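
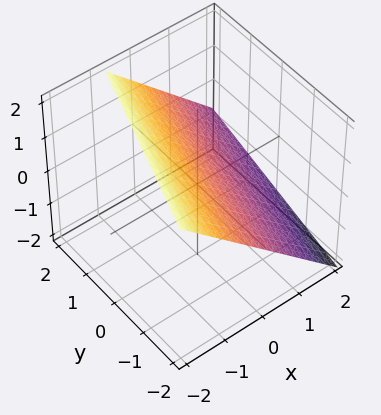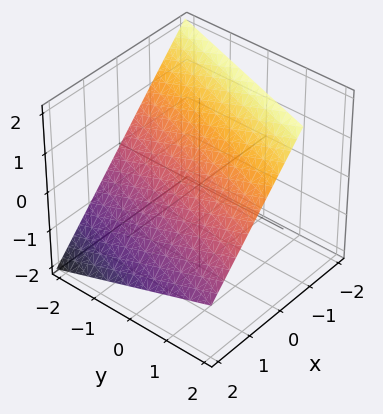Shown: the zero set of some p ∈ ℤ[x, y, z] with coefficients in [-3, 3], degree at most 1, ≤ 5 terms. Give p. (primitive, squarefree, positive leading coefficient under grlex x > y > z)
First, deg p = 1. The surface is flat (a plane).
Then, from the axis intercepts and sections: it crosses the y-axis at the gridline y = -2.
Finally, assembling these constraints gives the stated polynomial.

3*x - y + 3*z - 2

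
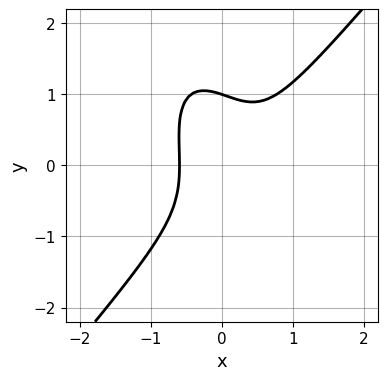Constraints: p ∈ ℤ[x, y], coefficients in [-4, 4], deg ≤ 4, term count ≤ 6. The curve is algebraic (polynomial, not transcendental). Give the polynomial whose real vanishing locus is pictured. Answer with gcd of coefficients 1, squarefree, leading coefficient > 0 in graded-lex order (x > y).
Degree: a generic line meets the curve in up to 3 points, so deg p = 3.
Reading off the gridlines: it crosses the y-axis at the gridline y = 1.
Assembling these constraints gives the stated polynomial.

3*x^3 - x*y^2 - y^3 - x^2 + 1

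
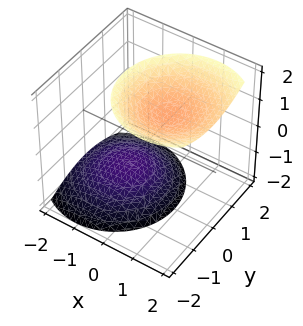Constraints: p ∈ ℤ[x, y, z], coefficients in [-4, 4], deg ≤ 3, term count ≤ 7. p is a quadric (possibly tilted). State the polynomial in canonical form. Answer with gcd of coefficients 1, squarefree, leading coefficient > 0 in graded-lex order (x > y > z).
x^2 - x*z + y^2 - z^2 + 2

1. I count 2 distinct pieces. Treating them together as one polynomial.
2. The degree is 2 — the shape is more complex than any degree-1 surface.
3. Checking where it meets the axes: no y-intercept at any integer in the box; no x-intercept at any integer in the box.
4. These observations pin down the coefficients.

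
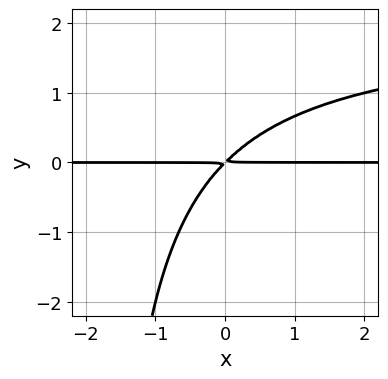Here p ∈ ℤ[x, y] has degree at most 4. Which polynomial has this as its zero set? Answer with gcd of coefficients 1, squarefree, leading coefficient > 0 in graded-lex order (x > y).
x*y^2 - 2*x*y + 2*y^2

First, the degree is 3 — no degree-2 curve has this shape.
Next, reading off the gridlines: every point of the x-axis in the box is on the curve.
Finally, assembling these constraints gives the stated polynomial.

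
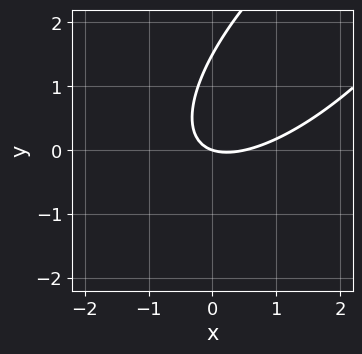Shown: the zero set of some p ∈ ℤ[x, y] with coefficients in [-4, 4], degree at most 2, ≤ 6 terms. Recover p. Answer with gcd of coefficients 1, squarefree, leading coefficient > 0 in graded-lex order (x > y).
deg p = 2.
From the visible intercepts: it crosses the y-axis at the gridline y = 0; one x-axis crossing is at x = 0.
Matching integer coefficients to the picture gives p.

2*x^2 - 3*x*y + 2*y^2 - x - 3*y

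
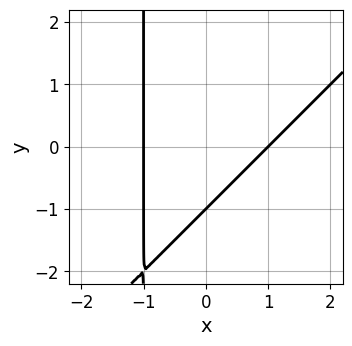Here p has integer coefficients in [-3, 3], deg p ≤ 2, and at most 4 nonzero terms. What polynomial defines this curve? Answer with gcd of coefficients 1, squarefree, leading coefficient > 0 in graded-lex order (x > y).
(a) Degree: no degree-1 curve has this shape, so deg p = 2.
(b) Checking where it meets the axes: it crosses the y-axis at the gridline y = -1; the x-axis gridline crossings are at x ∈ {-1, 1}.
(c) Putting this together gives p.

x^2 - x*y - y - 1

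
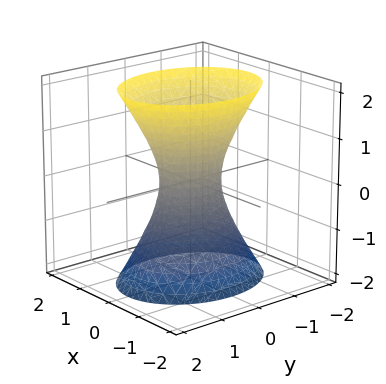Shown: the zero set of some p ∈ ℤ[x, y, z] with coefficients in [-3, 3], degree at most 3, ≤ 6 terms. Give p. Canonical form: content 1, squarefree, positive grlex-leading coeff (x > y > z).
(a) The degree is 2 — an hourglass — one-sheet hyperboloid; a quadric.
(b) Symmetries: it's symmetric under y → −y, forcing even powers of y; the x ↦ −x reflection is a symmetry, so x appears only in even powers; it's symmetric under z → −z, forcing even powers of z.
(c) Against the integer gridlines: the surface avoids every integer z-axis point in the box.
(d) Matching integer coefficients to the picture gives p.

3*x^2 + 2*y^2 - z^2 - 1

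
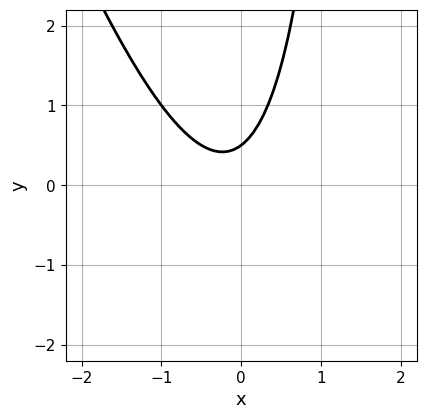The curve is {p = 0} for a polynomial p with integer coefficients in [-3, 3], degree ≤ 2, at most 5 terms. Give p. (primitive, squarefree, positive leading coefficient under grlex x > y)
First, the degree is 2 — a generic line meets the curve in up to 2 points.
Then, from the visible intercepts: the curve avoids every integer x-axis point in the box.
Finally, solving for integer coefficients yields p as stated.

3*x^2 + x*y + x - 2*y + 1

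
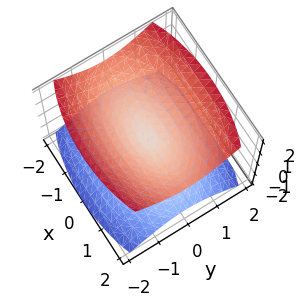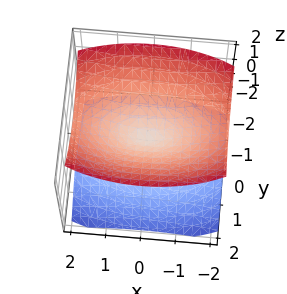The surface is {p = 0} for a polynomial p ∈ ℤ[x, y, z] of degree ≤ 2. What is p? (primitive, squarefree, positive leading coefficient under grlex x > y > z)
I count 2 distinct pieces. They look like related sheets of one shape, so recover p as a whole.
The degree is 2 — two nappes meeting at a single point; a quadric.
Symmetries: it's symmetric under y → −y, forcing even powers of y; mirror symmetry z ↦ −z ⇒ only even powers of z; mirror symmetry x ↦ −x ⇒ only even powers of x.
Observable constraints: it meets the x-axis at x = 0 (among the integer gridlines); one z-axis crossing is at z = 0; it meets the y-axis at y = 0 (among the integer gridlines).
Matching integer coefficients to the picture gives p.

x^2 + 3*y^2 - 3*z^2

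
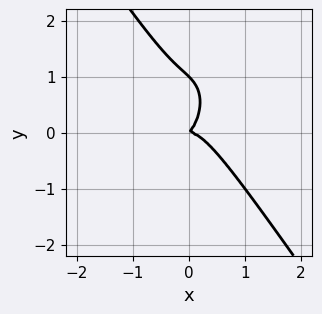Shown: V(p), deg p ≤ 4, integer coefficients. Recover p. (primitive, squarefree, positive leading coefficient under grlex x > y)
1. deg p = 3.
2. Reading off the gridlines: it meets the x-axis at x = 0 (among the integer gridlines); the y-axis gridline crossings are at y ∈ {0, 1}.
3. Matching integer coefficients to the picture gives p.

3*x^3 + y^3 + x*y - y^2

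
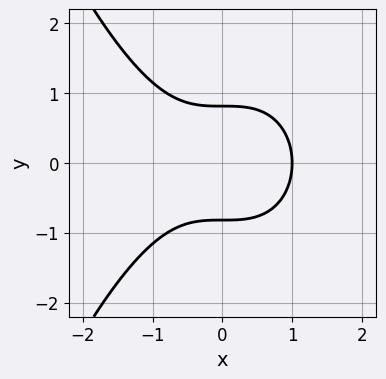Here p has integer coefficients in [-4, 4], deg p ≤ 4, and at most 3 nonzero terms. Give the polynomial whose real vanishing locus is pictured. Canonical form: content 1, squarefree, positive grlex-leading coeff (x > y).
2*x^3 + 3*y^2 - 2

deg p = 3. A generic line meets the curve in up to 3 points.
Symmetries: mirror symmetry y ↦ −y ⇒ only even powers of y.
From the visible intercepts: it crosses the x-axis at the gridline x = 1.
Together with the visible shape, these determine p as stated.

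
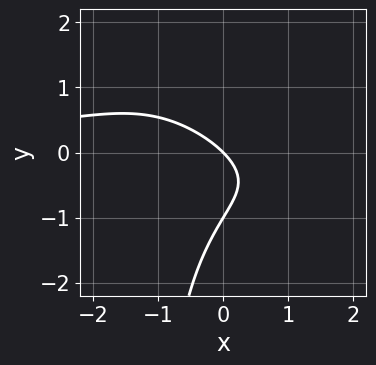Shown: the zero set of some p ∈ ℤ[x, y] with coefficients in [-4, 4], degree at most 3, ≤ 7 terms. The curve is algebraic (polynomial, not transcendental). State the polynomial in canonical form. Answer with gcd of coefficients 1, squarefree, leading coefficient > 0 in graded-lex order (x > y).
2*x^2*y + 2*x*y^2 + 3*y^2 + 3*x + 3*y

The degree is 3 — the shape is more complex than any degree-2 curve.
From the visible intercepts: the y-axis gridline crossings are at y ∈ {-1, 0}; one x-axis crossing is at x = 0.
Fitting integer coefficients to these (and the overall shape) gives p.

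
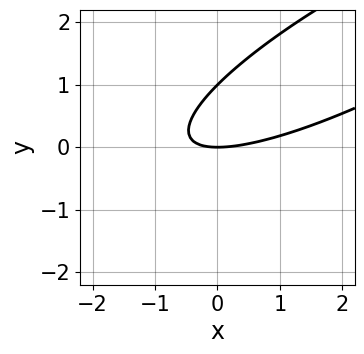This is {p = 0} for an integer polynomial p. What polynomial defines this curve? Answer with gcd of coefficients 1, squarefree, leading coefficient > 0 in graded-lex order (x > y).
x^2 - 3*x*y + 3*y^2 - 3*y

The degree is 2 — the shape is more complex than any degree-1 curve.
From the axis intercepts and sections: it meets the x-axis at x = 0 (among the integer gridlines); among the integer gridlines, it crosses the y-axis at y ∈ {0, 1}.
Assembling these constraints gives the stated polynomial.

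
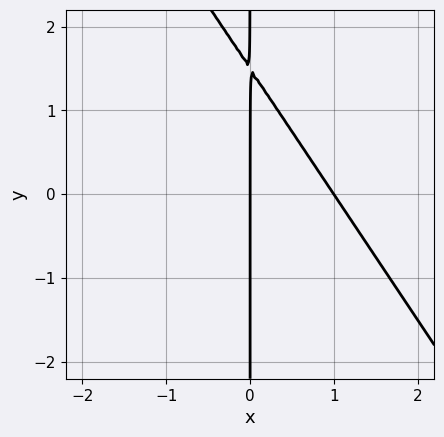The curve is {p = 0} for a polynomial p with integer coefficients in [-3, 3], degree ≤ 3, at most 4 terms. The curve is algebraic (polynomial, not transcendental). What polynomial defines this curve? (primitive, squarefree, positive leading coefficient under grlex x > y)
(a) deg p = 2. The shape is more complex than any degree-1 curve.
(b) Observable constraints: the x-axis gridline crossings are at x ∈ {0, 1}; every point of the y-axis in the box is on the curve.
(c) Putting this together gives p.

3*x^2 + 2*x*y - 3*x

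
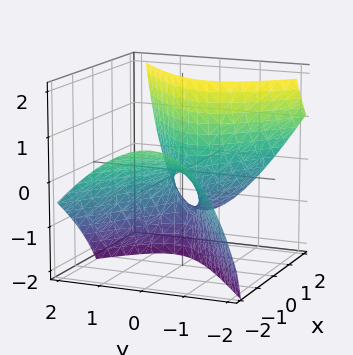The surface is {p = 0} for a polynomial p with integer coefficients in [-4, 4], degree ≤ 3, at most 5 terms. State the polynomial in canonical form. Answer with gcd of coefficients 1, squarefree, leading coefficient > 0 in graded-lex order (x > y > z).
1. Degree: a generic line meets the surface in up to 2 points, so deg p = 2.
2. Observable constraints: one y-axis crossing is at y = 0; it meets the x-axis at x = 0 (among the integer gridlines); it meets the z-axis at z = 0 (among the integer gridlines).
3. Together with the visible shape, these determine p as stated.

x^2 + 2*x*z - 2*y^2 - y*z - z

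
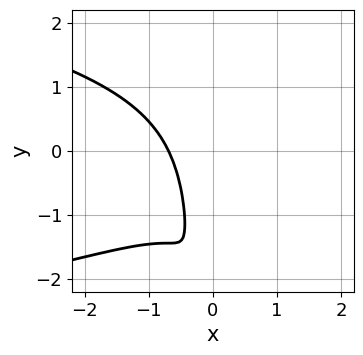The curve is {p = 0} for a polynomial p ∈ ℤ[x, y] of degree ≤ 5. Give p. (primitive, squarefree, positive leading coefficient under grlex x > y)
3*x^2*y^2 + 3*x^3 - 3*x*y + 1

First, deg p = 4.
Next, against the integer gridlines: it misses every integer gridline on the y-axis.
Finally, fitting integer coefficients to these (and the overall shape) gives p.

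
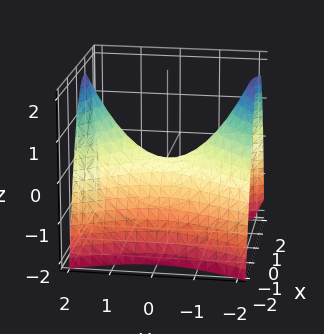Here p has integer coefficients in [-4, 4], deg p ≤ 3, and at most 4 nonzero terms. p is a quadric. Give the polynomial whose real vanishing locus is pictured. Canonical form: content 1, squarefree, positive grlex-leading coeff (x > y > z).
2*x^2 - y^2 + 2*z

(a) deg p = 2. A hyperbolic paraboloid; a quadric.
(b) Symmetries: the y ↦ −y reflection is a symmetry, so y appears only in even powers; it's symmetric under x → −x, forcing even powers of x.
(c) Checking where it meets the axes: it meets the z-axis at z = 0 (among the integer gridlines); it meets the x-axis at x = 0 (among the integer gridlines); it meets the y-axis at y = 0 (among the integer gridlines).
(d) Matching integer coefficients to the picture gives p.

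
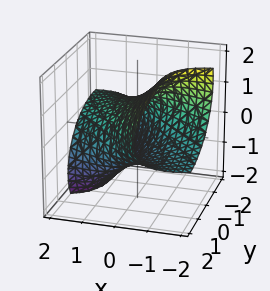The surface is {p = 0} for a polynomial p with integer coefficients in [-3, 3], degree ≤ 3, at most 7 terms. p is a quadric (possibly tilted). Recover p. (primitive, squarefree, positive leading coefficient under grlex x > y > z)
x^2 + 2*x*y + 3*x*z + y^2 + 2*z^2 - 2

The degree is 2 — no degree-1 surface has this shape.
From the axis intercepts and sections: among the integer gridlines, it crosses the z-axis at z ∈ {-1, 1}.
Solving for integer coefficients yields p as stated.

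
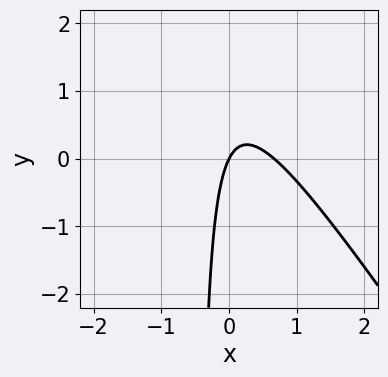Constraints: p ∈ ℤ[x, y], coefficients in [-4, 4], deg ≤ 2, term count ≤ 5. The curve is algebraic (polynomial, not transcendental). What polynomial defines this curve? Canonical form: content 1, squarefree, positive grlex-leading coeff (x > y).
3*x^2 + 2*x*y - 2*x + y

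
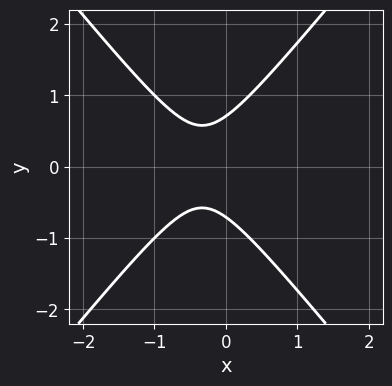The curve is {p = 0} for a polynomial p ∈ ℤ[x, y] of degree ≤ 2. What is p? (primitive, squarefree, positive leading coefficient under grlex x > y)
3*x^2 - 2*y^2 + 2*x + 1

The degree is 2 — no degree-1 curve has this shape.
Symmetries: it's symmetric under y → −y, forcing even powers of y.
From the axis intercepts and sections: no x-intercept at any integer in the box.
Matching integer coefficients to the picture gives p.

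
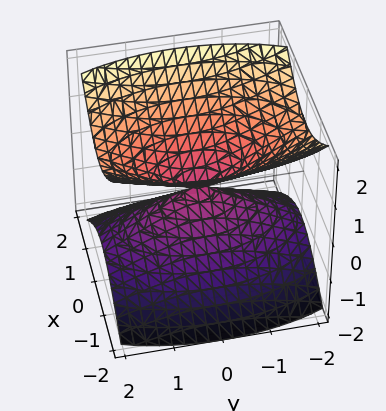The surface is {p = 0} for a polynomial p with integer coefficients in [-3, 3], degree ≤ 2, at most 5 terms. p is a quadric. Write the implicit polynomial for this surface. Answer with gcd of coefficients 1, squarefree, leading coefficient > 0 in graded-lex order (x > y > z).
First, there are 2 components. They look like related sheets of one shape, so recover p as a whole.
Next, the degree is 2 — a double cone through the origin; a quadric.
Next, symmetries: mirror symmetry z ↦ −z ⇒ only even powers of z; mirror symmetry y ↦ −y ⇒ only even powers of y; it's symmetric under x → −x, forcing even powers of x.
Next, checking where it meets the axes: one z-axis crossing is at z = 0; one x-axis crossing is at x = 0; it crosses the y-axis at the gridline y = 0.
Finally, together with the visible shape, these determine p as stated.

3*x^2 + y^2 - 3*z^2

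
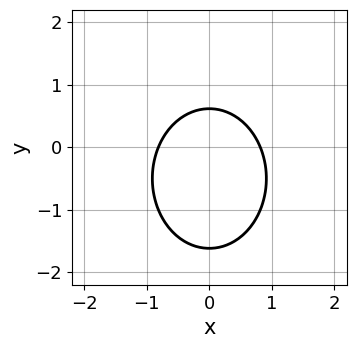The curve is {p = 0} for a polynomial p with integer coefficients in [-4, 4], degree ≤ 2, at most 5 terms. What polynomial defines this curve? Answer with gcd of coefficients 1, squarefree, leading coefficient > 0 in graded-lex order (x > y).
Degree: the shape is more complex than any degree-1 curve, so deg p = 2.
Symmetries: mirror symmetry x ↦ −x ⇒ only even powers of x.
Together with the visible shape, these determine p as stated.

3*x^2 + 2*y^2 + 2*y - 2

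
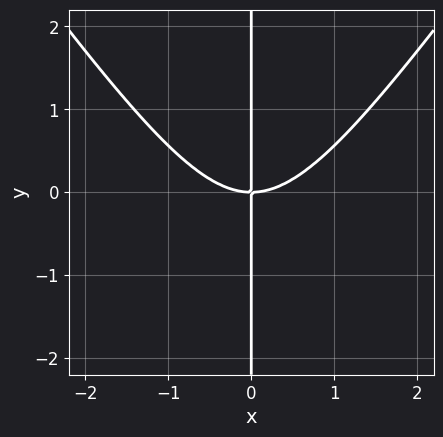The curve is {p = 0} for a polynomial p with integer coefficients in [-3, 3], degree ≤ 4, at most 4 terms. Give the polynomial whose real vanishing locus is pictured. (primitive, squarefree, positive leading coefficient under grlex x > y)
2*x^3 - x*y^2 - 3*x*y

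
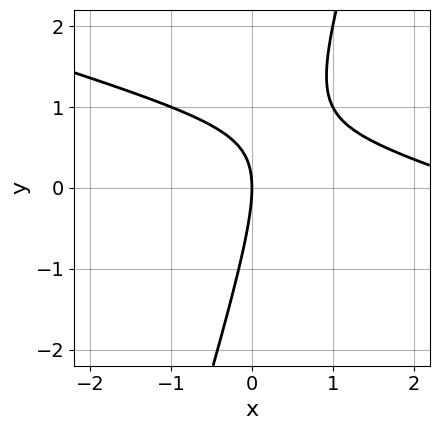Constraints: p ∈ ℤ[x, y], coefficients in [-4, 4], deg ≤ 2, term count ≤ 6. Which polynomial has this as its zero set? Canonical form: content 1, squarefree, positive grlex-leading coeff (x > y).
x^2 + 3*x*y - y^2 - 3*x

(a) The degree is 2 — no degree-1 curve has this shape.
(b) Checking where it meets the axes: it crosses the x-axis at the gridline x = 0; it meets the y-axis at y = 0 (among the integer gridlines).
(c) Solving for integer coefficients yields p as stated.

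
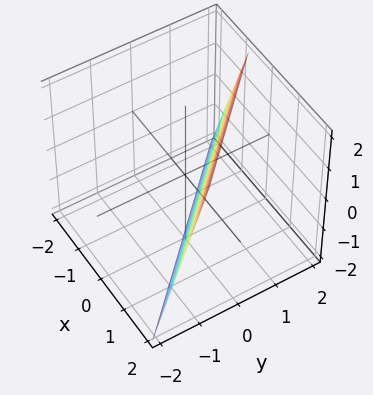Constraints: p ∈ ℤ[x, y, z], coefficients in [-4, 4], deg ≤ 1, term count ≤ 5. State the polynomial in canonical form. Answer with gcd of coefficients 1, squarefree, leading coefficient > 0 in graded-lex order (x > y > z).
3*x + 3*y - z - 2

(a) Degree: every cross-section is a straight line — this is a plane, so deg p = 1.
(b) Checking where it meets the axes: it crosses the z-axis at the gridline z = -2.
(c) Fitting integer coefficients to these (and the overall shape) gives p.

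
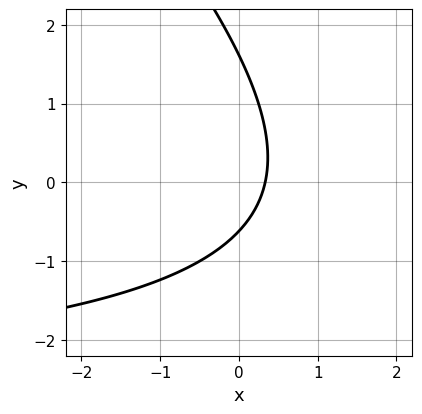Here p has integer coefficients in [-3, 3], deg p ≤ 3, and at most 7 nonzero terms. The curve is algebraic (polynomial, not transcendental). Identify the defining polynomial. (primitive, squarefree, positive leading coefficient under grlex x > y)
x*y + y^2 + 3*x - y - 1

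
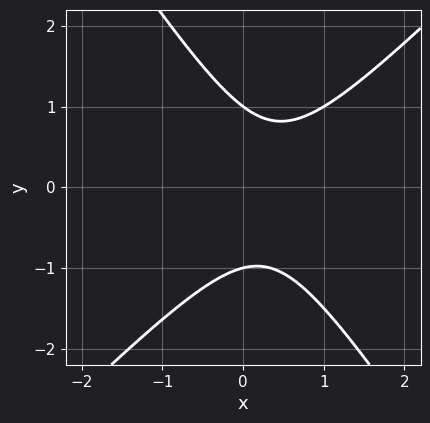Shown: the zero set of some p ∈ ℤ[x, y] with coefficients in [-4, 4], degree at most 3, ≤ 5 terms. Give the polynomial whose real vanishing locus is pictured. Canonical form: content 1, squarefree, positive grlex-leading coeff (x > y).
3*x^2 - x*y - 2*y^2 - 2*x + 2

First, the degree is 2 — no degree-1 curve has this shape.
Next, observable constraints: it misses every integer gridline on the x-axis; among the integer gridlines, it crosses the y-axis at y ∈ {-1, 1}.
Finally, these observations pin down the coefficients.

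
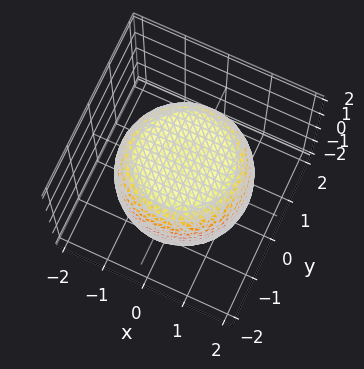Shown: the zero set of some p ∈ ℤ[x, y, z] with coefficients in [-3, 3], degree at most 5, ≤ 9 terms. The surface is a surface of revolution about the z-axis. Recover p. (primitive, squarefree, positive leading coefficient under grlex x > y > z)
x^4 + 2*x^2*y^2 + y^4 - x^2 - y^2 + 2*z^2 - 3

1. Degree: no degree-3 surface has this shape, so deg p = 4.
2. By symmetry, the z-axis is an axis of rotation, so x and y enter only as x² + y².
3. From the axis intercepts and sections: a circular section at z = 0 has radius between 1 and 2.
4. The integer polynomial consistent with all of this is the stated p.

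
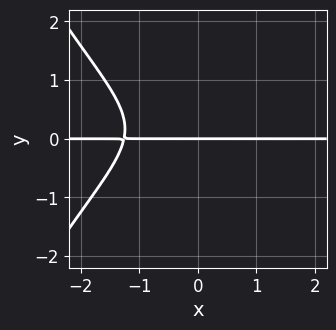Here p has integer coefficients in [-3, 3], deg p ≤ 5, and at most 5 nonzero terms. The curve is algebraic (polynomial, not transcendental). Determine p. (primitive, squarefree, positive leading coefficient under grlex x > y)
x^3*y + 3*y^3 - y^2 + 2*y

First, degree: the shape is more complex than any degree-3 curve, so deg p = 4.
Then, against the integer gridlines: it meets the y-axis at y = 0 (among the integer gridlines); every point of the x-axis in the box is on the curve.
Finally, assembling these constraints gives the stated polynomial.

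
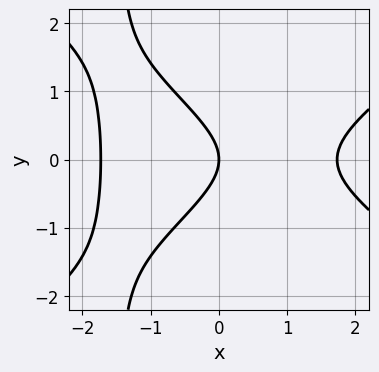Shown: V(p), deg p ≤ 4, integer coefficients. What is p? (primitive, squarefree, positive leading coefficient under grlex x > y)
x^3 - 2*x*y^2 - 3*y^2 - 3*x

(a) The degree is 3 — a generic line meets the curve in up to 3 points.
(b) Symmetries: it's symmetric under y → −y, forcing even powers of y.
(c) Against the integer gridlines: it crosses the y-axis at the gridline y = 0; it meets the x-axis at x = 0 (among the integer gridlines).
(d) Solving for integer coefficients yields p as stated.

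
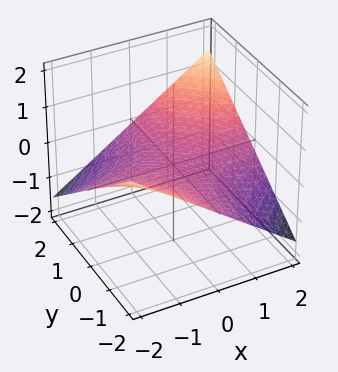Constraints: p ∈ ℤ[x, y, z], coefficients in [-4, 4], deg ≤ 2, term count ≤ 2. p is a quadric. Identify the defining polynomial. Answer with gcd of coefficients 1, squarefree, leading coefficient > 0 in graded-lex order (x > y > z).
x*y - 3*z

1. The degree is 2 — a saddle surface; a quadric.
2. Reading off the gridlines: the visible x-axis segment lies entirely on the surface; every point of the y-axis in the box is on the surface; it meets the z-axis at z = 0 (among the integer gridlines).
3. Putting this together gives p.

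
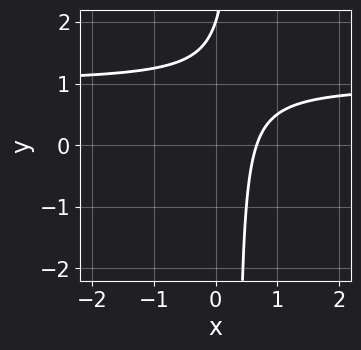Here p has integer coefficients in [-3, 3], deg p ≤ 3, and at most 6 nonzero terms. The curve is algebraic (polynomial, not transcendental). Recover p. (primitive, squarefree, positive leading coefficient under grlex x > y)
3*x*y - 3*x - y + 2

(a) The degree is 2 — no degree-1 curve has this shape.
(b) Checking where it meets the axes: one y-axis crossing is at y = 2.
(c) Together with the visible shape, these determine p as stated.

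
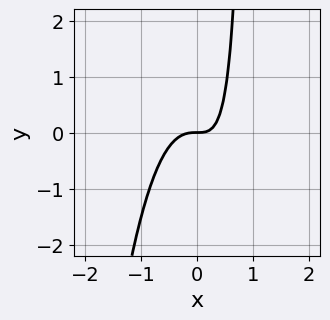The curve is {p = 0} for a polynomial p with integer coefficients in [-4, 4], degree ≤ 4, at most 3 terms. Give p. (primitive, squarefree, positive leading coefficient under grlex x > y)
The degree is 3 — the shape is more complex than any degree-2 curve.
From the visible intercepts: one x-axis crossing is at x = 0; it meets the y-axis at y = 0 (among the integer gridlines).
Fitting integer coefficients to these (and the overall shape) gives p.

3*x^3 + x*y - y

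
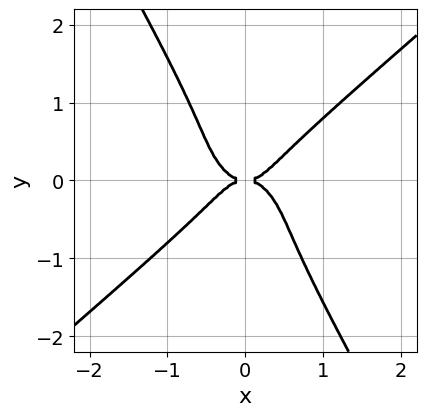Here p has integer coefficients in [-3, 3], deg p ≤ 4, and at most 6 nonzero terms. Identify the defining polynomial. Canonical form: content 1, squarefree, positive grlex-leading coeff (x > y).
(a) deg p = 4. No degree-3 curve has this shape.
(b) Observable constraints: it meets the x-axis at x = 0 (among the integer gridlines); it meets the y-axis at y = 0 (among the integer gridlines).
(c) Matching integer coefficients to the picture gives p.

3*x^4 - 3*x*y^3 - 2*y^4 - y^2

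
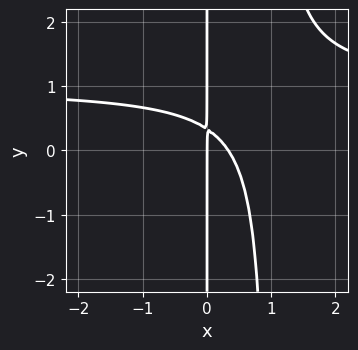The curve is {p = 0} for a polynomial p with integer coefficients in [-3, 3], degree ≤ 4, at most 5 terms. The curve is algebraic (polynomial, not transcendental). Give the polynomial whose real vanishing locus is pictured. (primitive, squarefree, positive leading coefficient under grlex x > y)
3*x^2*y - 3*x^2 - 3*x*y + x

First, deg p = 3.
Next, checking where it meets the axes: the visible y-axis segment lies entirely on the curve; it meets the x-axis at x = 0 (among the integer gridlines).
Finally, fitting integer coefficients to these (and the overall shape) gives p.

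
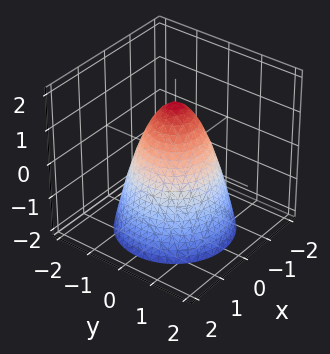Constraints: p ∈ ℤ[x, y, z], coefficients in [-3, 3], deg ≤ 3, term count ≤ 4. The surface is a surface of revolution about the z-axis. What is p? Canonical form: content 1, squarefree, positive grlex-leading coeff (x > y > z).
First, deg p = 2. A generic line meets the surface in up to 2 points.
Then, symmetries: rotational symmetry about the z-axis ⇒ p depends on x, y only through x² + y².
Next, from the axis intercepts and sections: the y-axis gridline crossings are at y ∈ {-1, 1}; among the integer gridlines, it crosses the x-axis at x ∈ {-1, 1}; a circular section at z = -1 has radius between 1 and 2.
Finally, assembling these constraints gives the stated polynomial.

3*x^2 + 3*y^2 + 2*z - 3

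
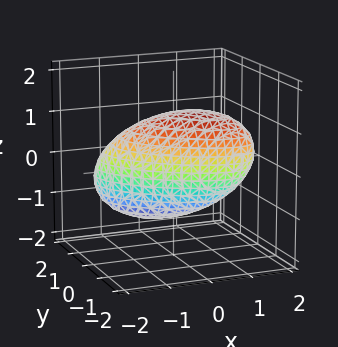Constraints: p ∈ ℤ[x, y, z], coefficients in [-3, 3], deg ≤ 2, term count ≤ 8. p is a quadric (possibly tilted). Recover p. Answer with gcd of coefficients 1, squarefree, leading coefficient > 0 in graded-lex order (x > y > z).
1. The degree is 2 — a generic line meets the surface in up to 2 points.
2. From the axis intercepts and sections: the y-axis gridline crossings are at y ∈ {-1, 1}.
3. Fitting integer coefficients to these (and the overall shape) gives p.

2*x^2 + 3*x*y - x*z + 3*y^2 + 2*z^2 - 3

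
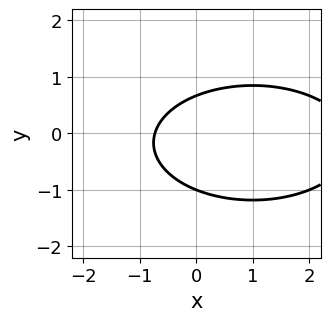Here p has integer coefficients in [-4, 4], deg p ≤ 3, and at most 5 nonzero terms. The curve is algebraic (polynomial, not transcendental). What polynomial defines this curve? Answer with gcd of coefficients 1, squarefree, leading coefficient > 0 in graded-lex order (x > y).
x^2 + 3*y^2 - 2*x + y - 2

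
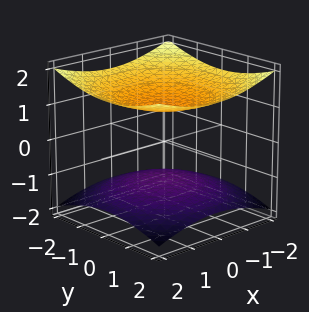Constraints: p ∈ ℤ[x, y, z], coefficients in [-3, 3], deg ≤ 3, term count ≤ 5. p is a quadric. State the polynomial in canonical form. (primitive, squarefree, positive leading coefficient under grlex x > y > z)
There are 2 components. They look like related sheets of one shape, so recover p as a whole.
The degree is 2 — two sheets facing apart; a quadric.
Symmetries: the z ↦ −z reflection is a symmetry, so z appears only in even powers; the z-axis is an axis of rotation, so x and y enter only as x² + y².
From the visible intercepts: among the integer gridlines, it crosses the z-axis at z ∈ {-1, 1}; no y-intercept at any integer in the box; no x-intercept at any integer in the box.
Together with the visible shape, these determine p as stated.

x^2 + y^2 - 3*z^2 + 3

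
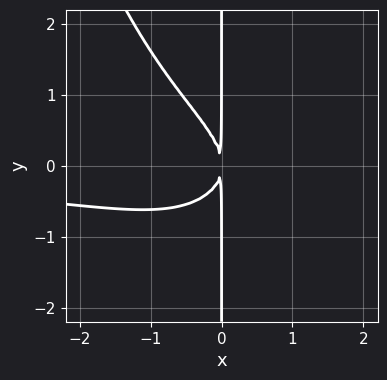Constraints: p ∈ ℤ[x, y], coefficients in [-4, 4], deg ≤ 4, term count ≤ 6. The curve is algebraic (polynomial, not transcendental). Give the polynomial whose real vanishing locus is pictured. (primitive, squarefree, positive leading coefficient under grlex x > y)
x^3*y - x^2*y - 2*x*y^2 - 2*x^2

(a) The degree is 4 — no degree-3 curve has this shape.
(b) Against the integer gridlines: the visible y-axis segment lies entirely on the curve.
(c) Solving for integer coefficients yields p as stated.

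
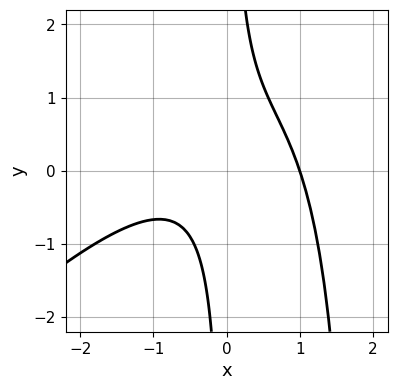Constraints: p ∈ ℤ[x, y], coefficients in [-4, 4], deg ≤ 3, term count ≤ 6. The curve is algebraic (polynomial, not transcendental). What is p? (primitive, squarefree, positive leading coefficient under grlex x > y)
x^3 - x^2*y + 2*x*y - 1

1. deg p = 3. A generic line meets the curve in up to 3 points.
2. Observable constraints: no y-intercept at any integer in the box; it meets the x-axis at x = 1 (among the integer gridlines).
3. Matching integer coefficients to the picture gives p.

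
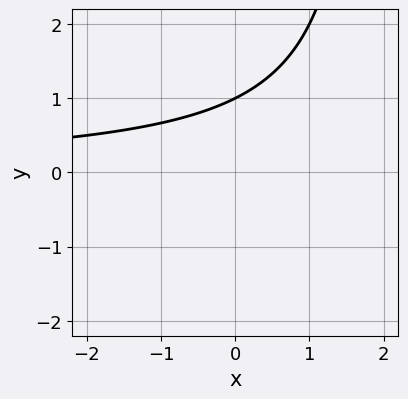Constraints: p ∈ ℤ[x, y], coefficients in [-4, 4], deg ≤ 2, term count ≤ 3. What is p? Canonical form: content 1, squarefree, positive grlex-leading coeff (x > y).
x*y - 2*y + 2

1. Degree: no degree-1 curve has this shape, so deg p = 2.
2. Reading off the gridlines: it meets the y-axis at y = 1 (among the integer gridlines); no x-intercept at any integer in the box.
3. Fitting integer coefficients to these (and the overall shape) gives p.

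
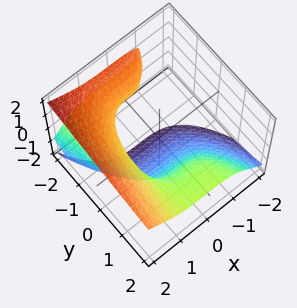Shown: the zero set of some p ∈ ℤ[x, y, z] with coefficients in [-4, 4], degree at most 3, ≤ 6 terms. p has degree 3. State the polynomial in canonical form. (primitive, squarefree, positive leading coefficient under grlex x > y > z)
1. The degree is 3 — the shape is more complex than any degree-2 surface.
2. Against the integer gridlines: it crosses the x-axis at the gridline x = 1; the surface avoids every integer y-axis point in the box.
3. Solving for integer coefficients yields p as stated.

x^3 - 2*z^3 - 3*y*z - 3*z^2 - 1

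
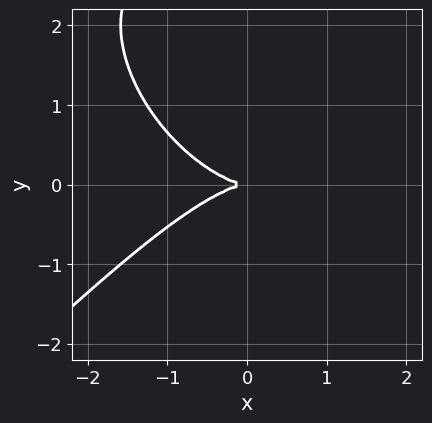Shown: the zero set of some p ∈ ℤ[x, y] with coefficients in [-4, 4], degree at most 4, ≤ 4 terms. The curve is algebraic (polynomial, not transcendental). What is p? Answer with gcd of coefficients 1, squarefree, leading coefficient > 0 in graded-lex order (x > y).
(a) deg p = 3. A generic line meets the curve in up to 3 points.
(b) Against the integer gridlines: it meets the x-axis at x = 0 (among the integer gridlines); one y-axis crossing is at y = 0.
(c) The integer polynomial consistent with all of this is the stated p.

x^3 - y^3 + 3*y^2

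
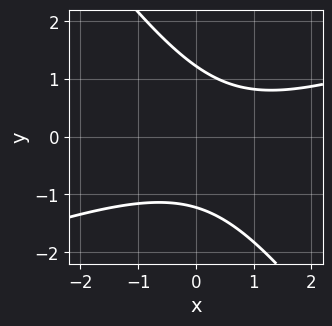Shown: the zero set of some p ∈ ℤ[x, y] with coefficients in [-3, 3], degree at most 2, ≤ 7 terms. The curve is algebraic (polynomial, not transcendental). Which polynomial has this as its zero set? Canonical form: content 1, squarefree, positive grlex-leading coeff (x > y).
x^2 - 2*x*y - 2*y^2 - x + 3

1. The degree is 2 — a generic line meets the curve in up to 2 points.
2. Checking where it meets the axes: the curve avoids every integer x-axis point in the box.
3. Assembling these constraints gives the stated polynomial.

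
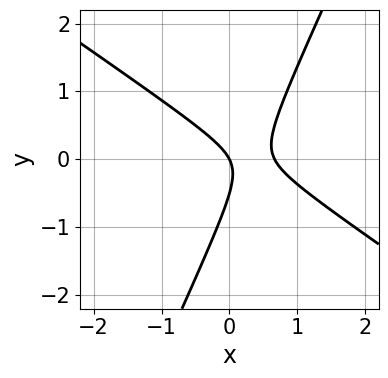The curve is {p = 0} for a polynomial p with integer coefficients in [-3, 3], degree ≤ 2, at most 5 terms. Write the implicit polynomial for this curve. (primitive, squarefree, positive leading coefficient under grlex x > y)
First, degree: the shape is more complex than any degree-1 curve, so deg p = 2.
Next, from the axis intercepts and sections: one y-axis crossing is at y = 0; it crosses the x-axis at the gridline x = 0.
Finally, assembling these constraints gives the stated polynomial.

3*x^2 + 3*x*y - 2*y^2 - 2*x - y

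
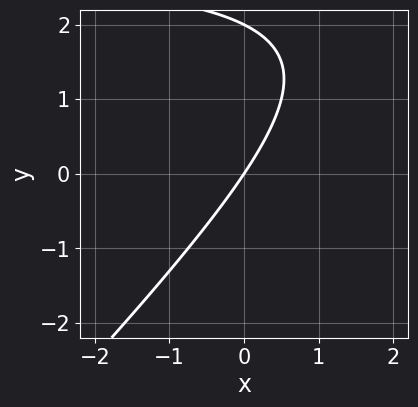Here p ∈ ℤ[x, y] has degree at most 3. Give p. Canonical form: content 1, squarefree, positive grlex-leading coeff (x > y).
x*y - y^2 - 3*x + 2*y

1. The degree is 2 — the shape is more complex than any degree-1 curve.
2. Reading off the gridlines: the y-axis gridline crossings are at y ∈ {0, 2}; it meets the x-axis at x = 0 (among the integer gridlines).
3. These observations pin down the coefficients.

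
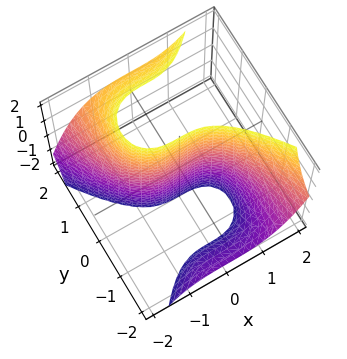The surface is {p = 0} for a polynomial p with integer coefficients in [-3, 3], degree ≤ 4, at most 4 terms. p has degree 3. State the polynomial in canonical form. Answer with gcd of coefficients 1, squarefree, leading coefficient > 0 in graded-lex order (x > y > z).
x^3 - y^2*z + 3*y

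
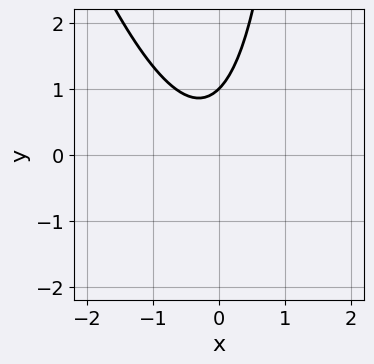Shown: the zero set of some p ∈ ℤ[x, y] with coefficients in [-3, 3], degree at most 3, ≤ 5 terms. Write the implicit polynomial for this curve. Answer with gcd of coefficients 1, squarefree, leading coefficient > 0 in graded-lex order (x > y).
3*x^2 + x*y + x - 2*y + 2

(a) The degree is 2 — the shape is more complex than any degree-1 curve.
(b) Checking where it meets the axes: one y-axis crossing is at y = 1; no x-intercept at any integer in the box.
(c) Together with the visible shape, these determine p as stated.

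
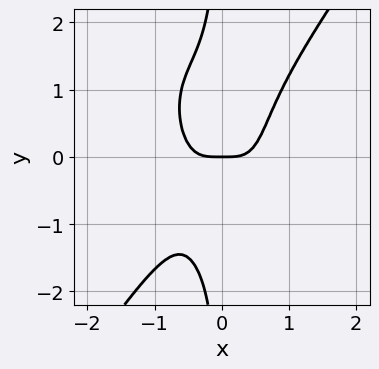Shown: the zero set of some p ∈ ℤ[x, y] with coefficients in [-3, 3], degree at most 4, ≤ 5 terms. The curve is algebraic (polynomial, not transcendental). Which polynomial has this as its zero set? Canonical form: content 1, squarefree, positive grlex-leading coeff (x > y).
The degree is 4 — no degree-3 curve has this shape.
Observable constraints: it meets the y-axis at y = 0 (among the integer gridlines); one x-axis crossing is at x = 0.
Matching integer coefficients to the picture gives p.

3*x^4 - x*y^3 - y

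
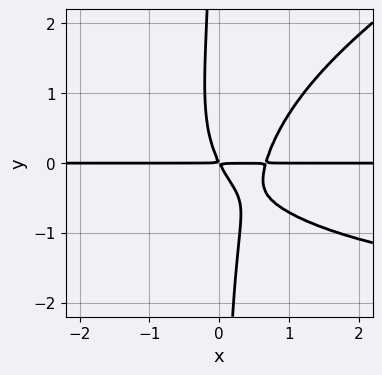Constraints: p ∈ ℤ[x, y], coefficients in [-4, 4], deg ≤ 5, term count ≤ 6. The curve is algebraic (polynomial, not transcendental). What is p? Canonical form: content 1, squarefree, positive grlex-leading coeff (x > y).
x^2*y^2 - 2*x*y^3 + 3*x^2*y - 2*x*y - y^2

1. deg p = 4. No degree-3 curve has this shape.
2. Reading off the gridlines: the visible x-axis segment lies entirely on the curve.
3. Fitting integer coefficients to these (and the overall shape) gives p.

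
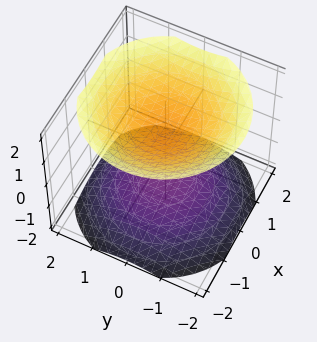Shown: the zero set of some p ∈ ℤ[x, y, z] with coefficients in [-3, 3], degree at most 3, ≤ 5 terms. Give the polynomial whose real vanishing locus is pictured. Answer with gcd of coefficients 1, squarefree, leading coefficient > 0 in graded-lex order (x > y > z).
(a) I count 2 distinct pieces.
(b) Degree: two sheets facing apart; a quadric, so deg p = 2.
(c) Symmetries: it's symmetric under z → −z, forcing even powers of z; the z-axis is an axis of rotation, so x and y enter only as x² + y².
(d) From the visible intercepts: no y-intercept at any integer in the box; the z-axis gridline crossings are at z ∈ {-1, 1}; it misses every integer gridline on the x-axis.
(e) Fitting integer coefficients to these (and the overall shape) gives p.

2*x^2 + 2*y^2 - 3*z^2 + 3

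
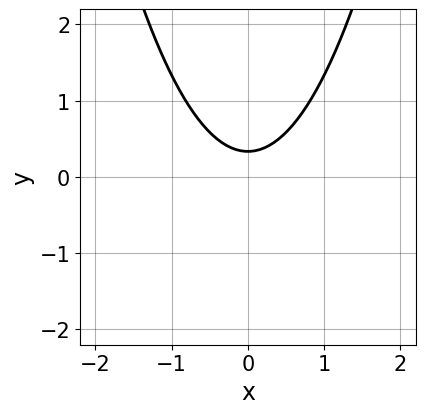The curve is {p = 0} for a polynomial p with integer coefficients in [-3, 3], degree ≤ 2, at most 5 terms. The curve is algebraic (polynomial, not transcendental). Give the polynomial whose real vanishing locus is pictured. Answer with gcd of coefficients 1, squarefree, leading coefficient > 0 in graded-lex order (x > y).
3*x^2 - 3*y + 1

(a) The degree is 2 — the shape is more complex than any degree-1 curve.
(b) Symmetries: it's symmetric under x → −x, forcing even powers of x.
(c) From the axis intercepts and sections: no x-intercept at any integer in the box.
(d) Matching integer coefficients to the picture gives p.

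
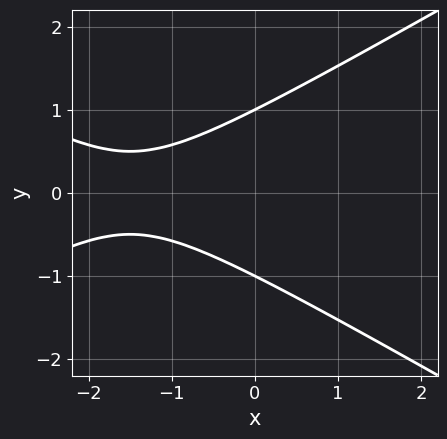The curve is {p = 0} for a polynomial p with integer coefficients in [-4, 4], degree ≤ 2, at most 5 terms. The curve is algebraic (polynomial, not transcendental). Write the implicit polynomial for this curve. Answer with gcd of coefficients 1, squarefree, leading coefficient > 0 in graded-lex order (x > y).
First, deg p = 2. The shape is more complex than any degree-1 curve.
Then, symmetries: mirror symmetry y ↦ −y ⇒ only even powers of y.
Next, observable constraints: no x-intercept at any integer in the box; the y-axis gridline crossings are at y ∈ {-1, 1}.
Finally, these observations pin down the coefficients.

x^2 - 3*y^2 + 3*x + 3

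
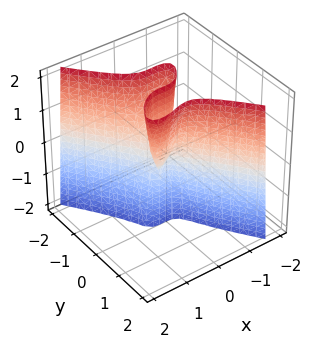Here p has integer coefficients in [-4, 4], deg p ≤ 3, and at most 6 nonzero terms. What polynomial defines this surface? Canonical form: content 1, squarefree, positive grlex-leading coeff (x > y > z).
3*x^3 - 3*x^2*y + 3*y^3 - x^2 - y*z

First, the degree is 3 — the shape is more complex than any degree-2 surface.
Then, from the visible intercepts: it crosses the x-axis at the gridline x = 0; every point of the z-axis in the box is on the surface; it meets the y-axis at y = 0 (among the integer gridlines).
Finally, solving for integer coefficients yields p as stated.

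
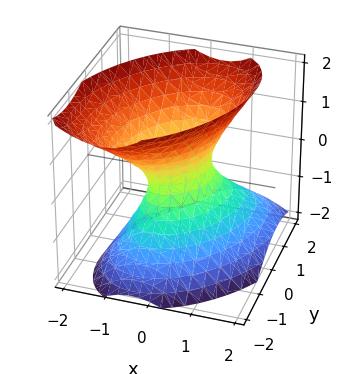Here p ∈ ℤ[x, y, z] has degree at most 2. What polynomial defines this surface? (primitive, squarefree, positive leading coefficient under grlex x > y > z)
3*x^2 - 2*x*y + x*z + 2*y^2 - 2*z^2 - 1

First, the degree is 2 — no degree-1 surface has this shape.
Next, from the visible intercepts: it misses every integer gridline on the z-axis.
Finally, assembling these constraints gives the stated polynomial.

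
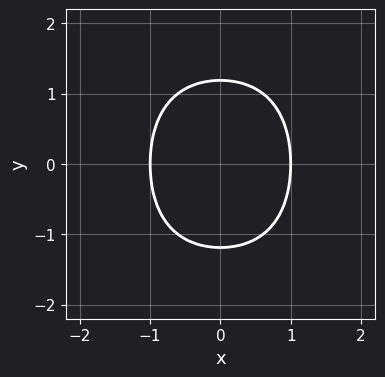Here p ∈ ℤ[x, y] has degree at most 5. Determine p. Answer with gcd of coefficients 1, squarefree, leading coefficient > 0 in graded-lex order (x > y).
First, the degree is 4 — the shape is more complex than any degree-3 curve.
Next, symmetries: mirror symmetry y ↦ −y ⇒ only even powers of y; mirror symmetry x ↦ −x ⇒ only even powers of x.
Then, from the visible intercepts: the x-axis gridline crossings are at x ∈ {-1, 1}.
Finally, assembling these constraints gives the stated polynomial.

2*x^4 + 2*x^2*y^2 + y^4 - 2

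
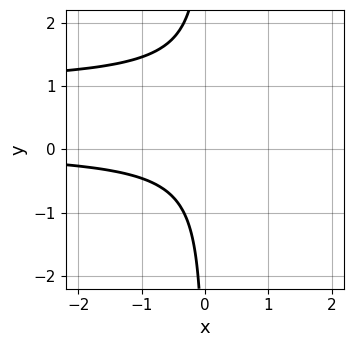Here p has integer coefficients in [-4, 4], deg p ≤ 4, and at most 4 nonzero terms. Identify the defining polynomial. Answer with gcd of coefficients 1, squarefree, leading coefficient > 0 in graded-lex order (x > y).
1. Degree: a generic line meets the curve in up to 3 points, so deg p = 3.
2. From the visible intercepts: it misses every integer gridline on the y-axis; no x-intercept at any integer in the box.
3. Solving for integer coefficients yields p as stated.

3*x*y^2 - 3*x*y + 2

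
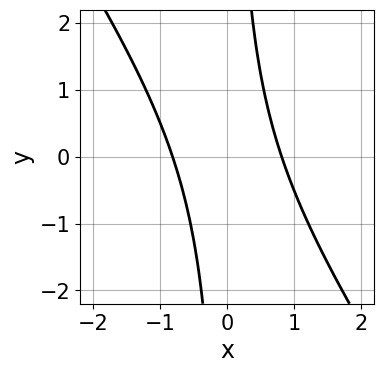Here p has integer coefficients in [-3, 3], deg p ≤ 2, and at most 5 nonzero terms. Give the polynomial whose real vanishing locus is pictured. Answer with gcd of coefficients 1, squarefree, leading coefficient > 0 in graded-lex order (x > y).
3*x^2 + 2*x*y - 2

First, deg p = 2. No degree-1 curve has this shape.
Next, against the integer gridlines: no y-intercept at any integer in the box.
Finally, fitting integer coefficients to these (and the overall shape) gives p.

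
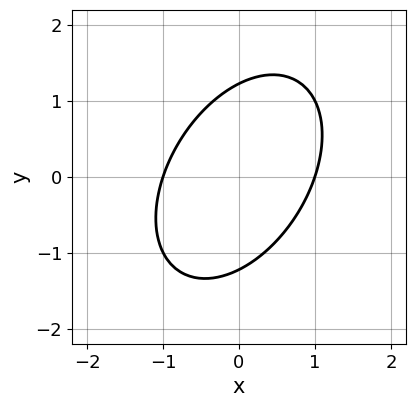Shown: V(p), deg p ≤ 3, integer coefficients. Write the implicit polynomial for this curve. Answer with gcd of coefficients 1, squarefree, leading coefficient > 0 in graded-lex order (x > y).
First, the degree is 2 — no degree-1 curve has this shape.
Then, against the integer gridlines: the x-axis gridline crossings are at x ∈ {-1, 1}.
Finally, together with the visible shape, these determine p as stated.

3*x^2 - 2*x*y + 2*y^2 - 3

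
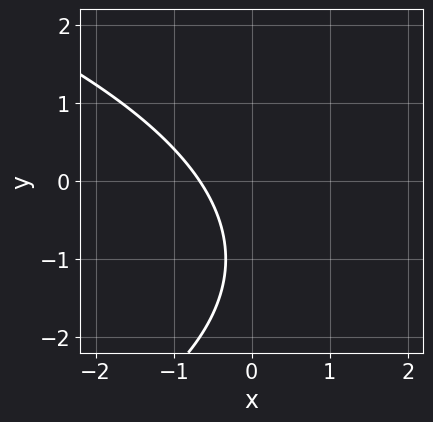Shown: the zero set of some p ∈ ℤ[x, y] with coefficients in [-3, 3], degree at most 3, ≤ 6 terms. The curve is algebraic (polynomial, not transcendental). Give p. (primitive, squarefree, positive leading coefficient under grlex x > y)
y^2 + 3*x + 2*y + 2

1. deg p = 2. No degree-1 curve has this shape.
2. Reading off the gridlines: it misses every integer gridline on the y-axis.
3. Assembling these constraints gives the stated polynomial.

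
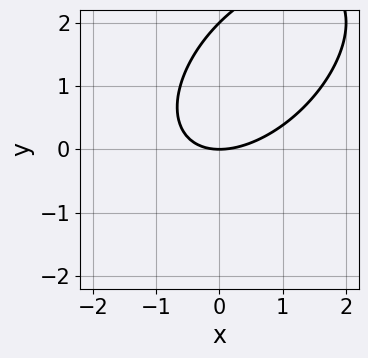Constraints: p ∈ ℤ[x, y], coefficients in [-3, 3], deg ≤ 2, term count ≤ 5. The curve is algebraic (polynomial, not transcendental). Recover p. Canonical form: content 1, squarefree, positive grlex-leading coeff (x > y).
x^2 - x*y + y^2 - 2*y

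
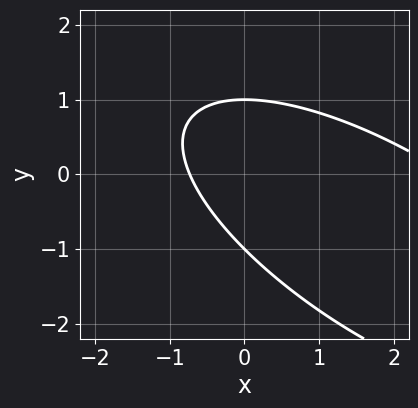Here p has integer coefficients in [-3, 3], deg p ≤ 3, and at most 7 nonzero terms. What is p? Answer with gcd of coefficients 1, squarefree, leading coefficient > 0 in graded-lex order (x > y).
(a) deg p = 2. A generic line meets the curve in up to 2 points.
(b) Reading off the gridlines: the y-axis gridline crossings are at y ∈ {-1, 1}.
(c) Fitting integer coefficients to these (and the overall shape) gives p.

x^2 + 2*x*y + 2*y^2 - 2*x - 2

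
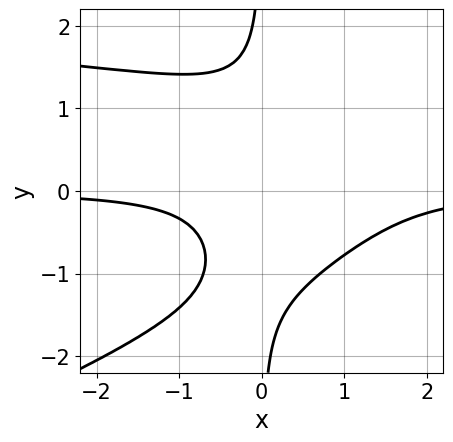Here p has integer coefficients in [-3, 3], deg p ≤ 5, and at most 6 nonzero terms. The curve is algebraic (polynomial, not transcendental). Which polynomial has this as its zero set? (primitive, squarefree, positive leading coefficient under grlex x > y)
x^2*y^2 - 3*x*y^3 - 3*x^2*y + 3*x*y - 2

The degree is 4 — no degree-3 curve has this shape.
Observable constraints: no y-intercept at any integer in the box; no x-intercept at any integer in the box.
The integer polynomial consistent with all of this is the stated p.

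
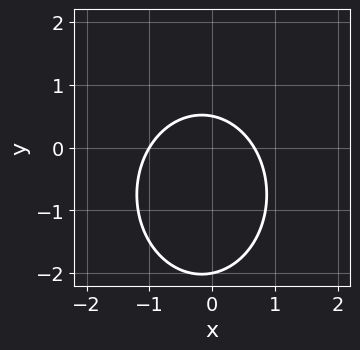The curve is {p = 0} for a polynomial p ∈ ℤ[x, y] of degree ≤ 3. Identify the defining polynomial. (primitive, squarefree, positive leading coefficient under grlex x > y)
3*x^2 + 2*y^2 + x + 3*y - 2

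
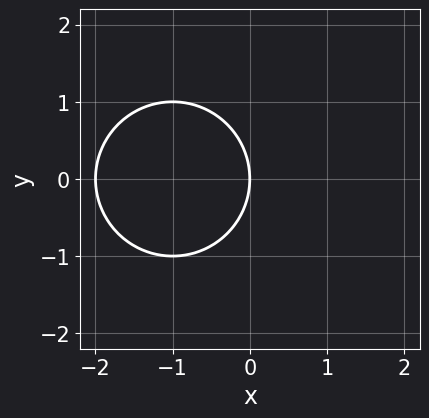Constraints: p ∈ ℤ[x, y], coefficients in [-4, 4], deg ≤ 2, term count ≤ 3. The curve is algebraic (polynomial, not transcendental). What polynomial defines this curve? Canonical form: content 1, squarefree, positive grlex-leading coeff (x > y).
x^2 + y^2 + 2*x

(a) deg p = 2. No degree-1 curve has this shape.
(b) Symmetries: the y ↦ −y reflection is a symmetry, so y appears only in even powers.
(c) Observable constraints: one y-axis crossing is at y = 0; among the integer gridlines, it crosses the x-axis at x ∈ {-2, 0}.
(d) Fitting integer coefficients to these (and the overall shape) gives p.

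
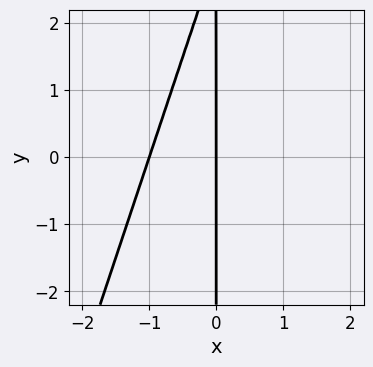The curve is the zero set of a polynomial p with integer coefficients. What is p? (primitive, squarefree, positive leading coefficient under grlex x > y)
Degree: the shape is more complex than any degree-1 curve, so deg p = 2.
Checking where it meets the axes: the visible y-axis segment lies entirely on the curve; among the integer gridlines, it crosses the x-axis at x ∈ {-1, 0}.
The integer polynomial consistent with all of this is the stated p.

3*x^2 - x*y + 3*x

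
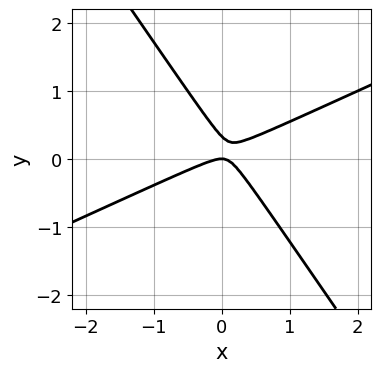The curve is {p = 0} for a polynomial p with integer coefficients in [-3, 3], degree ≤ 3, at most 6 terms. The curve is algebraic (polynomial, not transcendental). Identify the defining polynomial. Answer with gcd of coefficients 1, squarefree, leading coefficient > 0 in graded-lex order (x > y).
2*x^2 - 3*x*y - 3*y^2 + y

deg p = 2.
Reading off the gridlines: it crosses the y-axis at the gridline y = 0; one x-axis crossing is at x = 0.
Together with the visible shape, these determine p as stated.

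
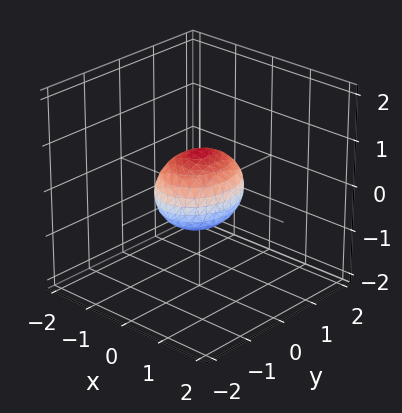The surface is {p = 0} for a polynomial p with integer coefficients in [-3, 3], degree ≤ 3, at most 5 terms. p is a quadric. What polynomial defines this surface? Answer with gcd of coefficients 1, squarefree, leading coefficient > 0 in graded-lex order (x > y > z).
3*x^2 + 2*y^2 + 3*z^2 - 2

First, deg p = 2.
Then, symmetries: the z ↦ −z reflection is a symmetry, so z appears only in even powers; the y ↦ −y reflection is a symmetry, so y appears only in even powers; the x ↦ −x reflection is a symmetry, so x appears only in even powers.
Then, against the integer gridlines: among the integer gridlines, it crosses the y-axis at y ∈ {-1, 1}.
Finally, putting this together gives p.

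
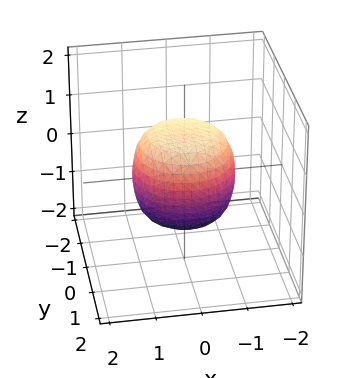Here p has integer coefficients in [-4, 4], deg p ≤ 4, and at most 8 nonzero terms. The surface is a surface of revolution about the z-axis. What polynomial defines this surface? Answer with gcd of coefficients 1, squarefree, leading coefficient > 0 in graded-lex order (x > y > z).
2*x^4 + 4*x^2*y^2 + 2*y^4 - x^2 - y^2 + 2*z^2 - 2

First, the degree is 4 — no degree-3 surface has this shape.
Next, symmetry: the z-axis is an axis of rotation, so x and y enter only as x² + y².
Then, against the integer gridlines: a circular section at z = 1 has radius between 0 and 1; the z-axis gridline crossings are at z ∈ {-1, 1}.
Finally, fitting integer coefficients to these (and the overall shape) gives p.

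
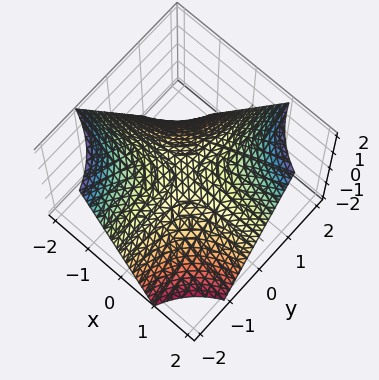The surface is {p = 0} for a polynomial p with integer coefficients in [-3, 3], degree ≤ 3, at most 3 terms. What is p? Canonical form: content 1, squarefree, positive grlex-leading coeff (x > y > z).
The degree is 2 — a saddle surface; a quadric.
From the visible intercepts: the visible x-axis segment lies entirely on the surface; it meets the z-axis at z = 0 (among the integer gridlines); the visible y-axis segment lies entirely on the surface.
Together with the visible shape, these determine p as stated.

x*y - z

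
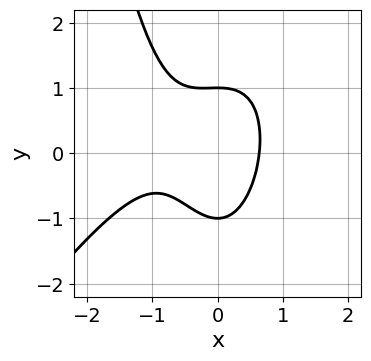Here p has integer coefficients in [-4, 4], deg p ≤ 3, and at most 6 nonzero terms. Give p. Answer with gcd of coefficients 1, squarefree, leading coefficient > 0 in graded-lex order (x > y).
3*x^3 - 2*x^2*y + 3*x^2 + 2*y^2 - 2

The degree is 3 — no degree-2 curve has this shape.
Against the integer gridlines: the y-axis gridline crossings are at y ∈ {-1, 1}.
Fitting integer coefficients to these (and the overall shape) gives p.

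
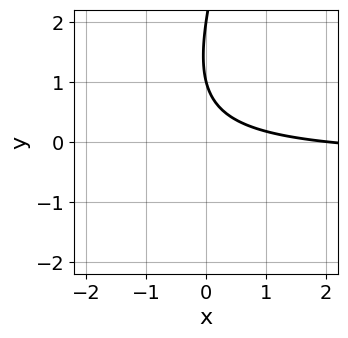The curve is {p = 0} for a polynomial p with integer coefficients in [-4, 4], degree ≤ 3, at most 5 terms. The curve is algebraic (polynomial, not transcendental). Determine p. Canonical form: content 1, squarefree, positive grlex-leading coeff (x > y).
3*x*y - y^2 + x + 3*y - 2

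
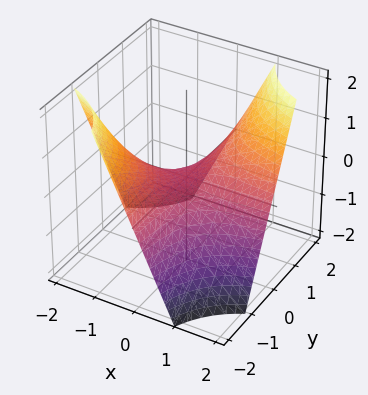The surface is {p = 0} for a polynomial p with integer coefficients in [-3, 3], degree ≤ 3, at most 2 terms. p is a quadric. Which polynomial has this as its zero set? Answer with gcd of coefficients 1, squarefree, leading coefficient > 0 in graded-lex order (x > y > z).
x*y - z

1. Degree: a saddle surface; a quadric, so deg p = 2.
2. Checking where it meets the axes: it meets the z-axis at z = 0 (among the integer gridlines); every point of the y-axis in the box is on the surface.
3. The integer polynomial consistent with all of this is the stated p. Check: (-2, 0, 0) on the x-axis lies on the surface, and p(-2, 0, 0) = 0. ✓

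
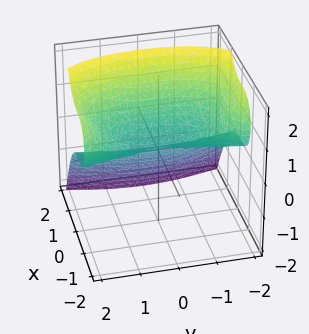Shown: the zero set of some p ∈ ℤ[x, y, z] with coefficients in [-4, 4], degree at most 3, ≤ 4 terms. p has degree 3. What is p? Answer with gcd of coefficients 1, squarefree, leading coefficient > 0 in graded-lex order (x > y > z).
3*x^3 + y^2*z - 3*z^2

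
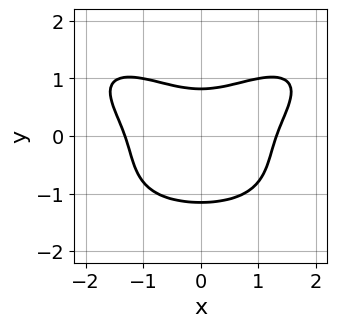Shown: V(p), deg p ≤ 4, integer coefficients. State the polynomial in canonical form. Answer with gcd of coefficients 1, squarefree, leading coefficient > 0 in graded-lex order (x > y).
x^4 + 3*y^4 - 3*x^2*y + 2*y - 3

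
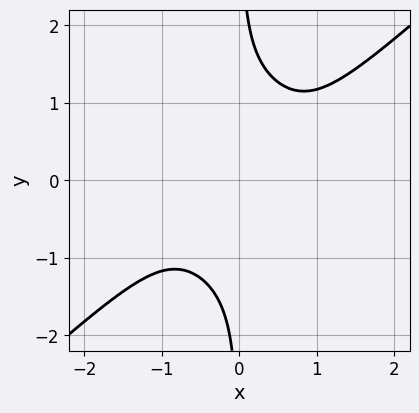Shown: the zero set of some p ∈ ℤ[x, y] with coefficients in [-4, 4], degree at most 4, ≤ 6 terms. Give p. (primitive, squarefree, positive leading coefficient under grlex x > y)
1. The degree is 4 — no degree-3 curve has this shape.
2. Against the integer gridlines: no y-intercept at any integer in the box; the curve avoids every integer x-axis point in the box.
3. Putting this together gives p.

3*x^4 - x^3*y - 3*x*y^3 + 3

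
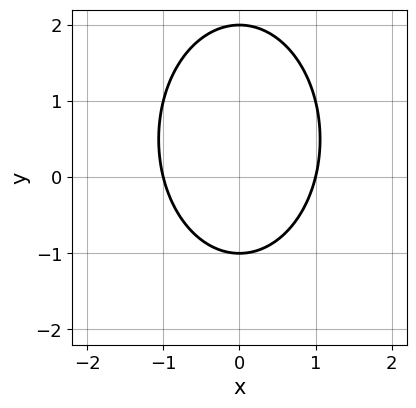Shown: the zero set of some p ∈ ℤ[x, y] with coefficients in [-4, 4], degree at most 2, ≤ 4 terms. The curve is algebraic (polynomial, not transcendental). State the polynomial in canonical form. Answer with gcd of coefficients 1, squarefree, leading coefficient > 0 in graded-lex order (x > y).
2*x^2 + y^2 - y - 2

1. deg p = 2. A generic line meets the curve in up to 2 points.
2. Symmetries: the x ↦ −x reflection is a symmetry, so x appears only in even powers.
3. From the axis intercepts and sections: the x-axis gridline crossings are at x ∈ {-1, 1}; among the integer gridlines, it crosses the y-axis at y ∈ {-1, 2}.
4. Together with the visible shape, these determine p as stated.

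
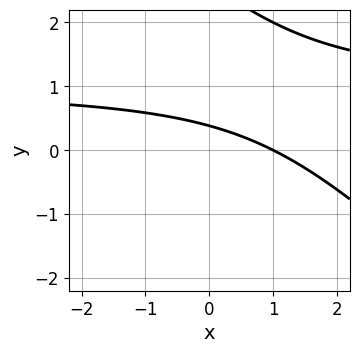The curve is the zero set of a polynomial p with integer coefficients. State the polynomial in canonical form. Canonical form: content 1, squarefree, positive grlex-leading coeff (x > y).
x*y + y^2 - x - 3*y + 1

(a) Degree: the shape is more complex than any degree-1 curve, so deg p = 2.
(b) Reading off the gridlines: one x-axis crossing is at x = 1.
(c) The integer polynomial consistent with all of this is the stated p.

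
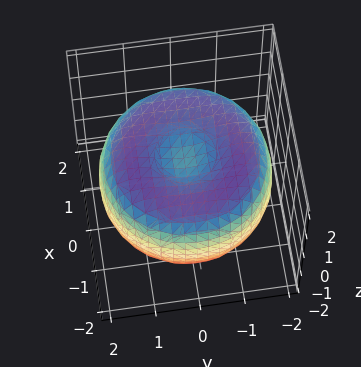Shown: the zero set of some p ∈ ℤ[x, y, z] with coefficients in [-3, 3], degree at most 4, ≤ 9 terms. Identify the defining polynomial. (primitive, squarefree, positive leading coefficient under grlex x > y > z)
(a) Degree: the shape is more complex than any degree-3 surface, so deg p = 4.
(b) Symmetries: rotational symmetry about the z-axis ⇒ p depends on x, y only through x² + y².
(c) Checking where it meets the axes: a circular section at z = -1 has radius between 0 and 1.
(d) These observations pin down the coefficients.

x^4 + 2*x^2*y^2 + y^4 - 3*x^2 - 3*y^2 + 3*z^2 - 2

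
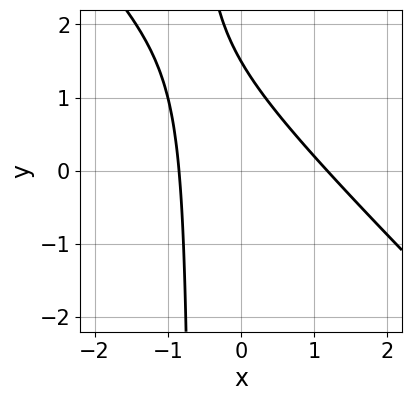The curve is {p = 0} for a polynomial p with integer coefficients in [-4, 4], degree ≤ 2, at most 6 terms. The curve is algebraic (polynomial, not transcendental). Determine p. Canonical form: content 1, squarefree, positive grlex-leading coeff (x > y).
3*x^2 + 3*x*y - x + 2*y - 3

1. Degree: a generic line meets the curve in up to 2 points, so deg p = 2.
2. The integer polynomial consistent with all of this is the stated p.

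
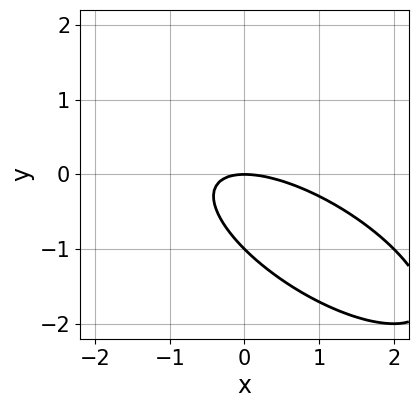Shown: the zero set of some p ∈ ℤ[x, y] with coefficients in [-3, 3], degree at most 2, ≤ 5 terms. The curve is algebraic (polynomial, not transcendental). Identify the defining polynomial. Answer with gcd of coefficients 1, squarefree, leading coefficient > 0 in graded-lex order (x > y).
deg p = 2. The shape is more complex than any degree-1 curve.
Against the integer gridlines: among the integer gridlines, it crosses the y-axis at y ∈ {-1, 0}; it crosses the x-axis at the gridline x = 0.
Solving for integer coefficients yields p as stated.

x^2 + 2*x*y + 2*y^2 + 2*y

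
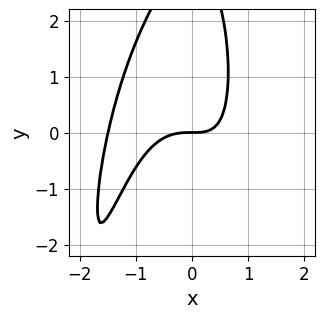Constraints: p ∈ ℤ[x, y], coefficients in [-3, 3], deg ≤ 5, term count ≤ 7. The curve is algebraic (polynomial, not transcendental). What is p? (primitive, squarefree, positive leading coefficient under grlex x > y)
2*x^4 + 3*x^3 + 2*x^2*y + y^2 - 3*y

1. The degree is 4 — a generic line meets the curve in up to 4 points.
2. From the visible intercepts: it meets the y-axis at y = 0 (among the integer gridlines); it meets the x-axis at x = 0 (among the integer gridlines).
3. The integer polynomial consistent with all of this is the stated p.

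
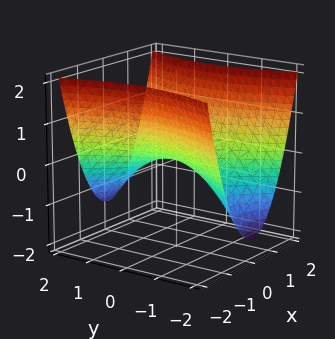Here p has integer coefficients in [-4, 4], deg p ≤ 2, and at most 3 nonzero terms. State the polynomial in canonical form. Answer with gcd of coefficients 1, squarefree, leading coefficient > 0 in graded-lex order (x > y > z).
3*x^2 - y^2 - 3*z

Degree: a hyperbolic paraboloid; a quadric, so deg p = 2.
Symmetries: the x ↦ −x reflection is a symmetry, so x appears only in even powers; mirror symmetry y ↦ −y ⇒ only even powers of y.
Against the integer gridlines: it meets the y-axis at y = 0 (among the integer gridlines); it meets the x-axis at x = 0 (among the integer gridlines); it crosses the z-axis at the gridline z = 0.
These observations pin down the coefficients.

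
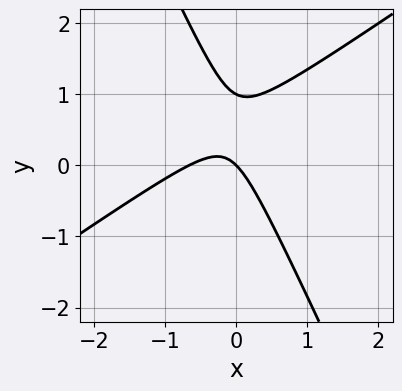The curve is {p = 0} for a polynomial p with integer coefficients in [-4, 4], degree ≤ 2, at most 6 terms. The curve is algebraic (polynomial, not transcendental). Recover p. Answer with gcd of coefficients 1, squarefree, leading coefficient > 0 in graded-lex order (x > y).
3*x^2 - 3*x*y - 2*y^2 + 2*x + 2*y

1. deg p = 2. A generic line meets the curve in up to 2 points.
2. From the axis intercepts and sections: it crosses the x-axis at the gridline x = 0; among the integer gridlines, it crosses the y-axis at y ∈ {0, 1}.
3. These observations pin down the coefficients.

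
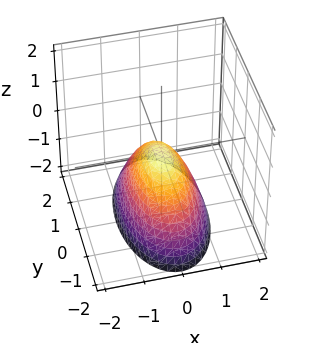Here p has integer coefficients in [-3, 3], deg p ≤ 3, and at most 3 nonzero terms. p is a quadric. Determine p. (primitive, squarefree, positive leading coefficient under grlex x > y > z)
3*x^2 + y^2 + 2*z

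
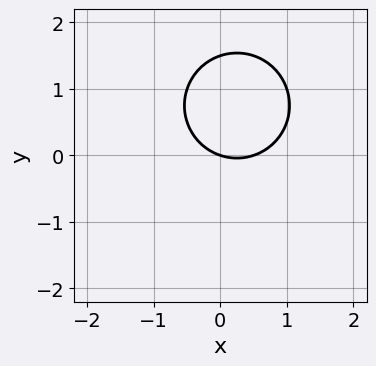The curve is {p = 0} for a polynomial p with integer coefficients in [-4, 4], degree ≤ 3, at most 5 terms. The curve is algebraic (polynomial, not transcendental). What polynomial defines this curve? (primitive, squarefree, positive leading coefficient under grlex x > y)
2*x^2 + 2*y^2 - x - 3*y

1. Degree: no degree-1 curve has this shape, so deg p = 2.
2. From the visible intercepts: it meets the y-axis at y = 0 (among the integer gridlines); it crosses the x-axis at the gridline x = 0.
3. Fitting integer coefficients to these (and the overall shape) gives p.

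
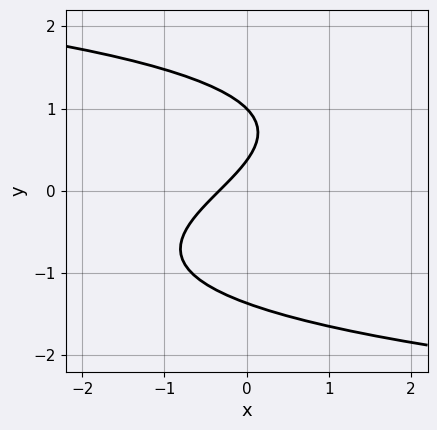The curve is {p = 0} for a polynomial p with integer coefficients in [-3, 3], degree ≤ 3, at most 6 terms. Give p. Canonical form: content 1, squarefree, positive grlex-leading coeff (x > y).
(a) Degree: no degree-2 curve has this shape, so deg p = 3.
(b) Observable constraints: one y-axis crossing is at y = 1.
(c) The integer polynomial consistent with all of this is the stated p.

2*y^3 + 3*x - 3*y + 1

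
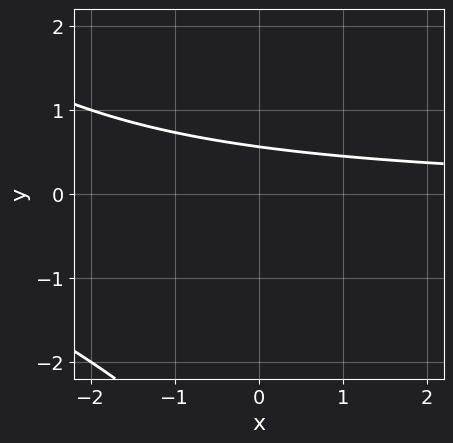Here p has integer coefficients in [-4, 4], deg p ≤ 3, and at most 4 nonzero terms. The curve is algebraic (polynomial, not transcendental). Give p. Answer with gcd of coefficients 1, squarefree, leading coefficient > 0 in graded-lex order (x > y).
x*y + y^2 + 3*y - 2

The degree is 2 — the shape is more complex than any degree-1 curve.
From the visible intercepts: it misses every integer gridline on the x-axis.
Fitting integer coefficients to these (and the overall shape) gives p.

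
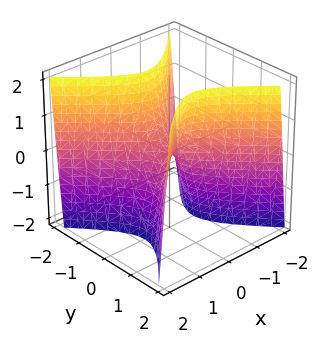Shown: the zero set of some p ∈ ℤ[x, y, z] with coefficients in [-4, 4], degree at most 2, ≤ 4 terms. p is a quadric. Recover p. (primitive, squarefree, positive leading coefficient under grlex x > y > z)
3*x^2 - 3*y^2 + z

First, deg p = 2. A hyperbolic paraboloid; a quadric.
Then, symmetries: mirror symmetry x ↦ −x ⇒ only even powers of x; the y ↦ −y reflection is a symmetry, so y appears only in even powers.
Next, observable constraints: one y-axis crossing is at y = 0; it crosses the z-axis at the gridline z = 0; it meets the x-axis at x = 0 (among the integer gridlines).
Finally, these observations pin down the coefficients.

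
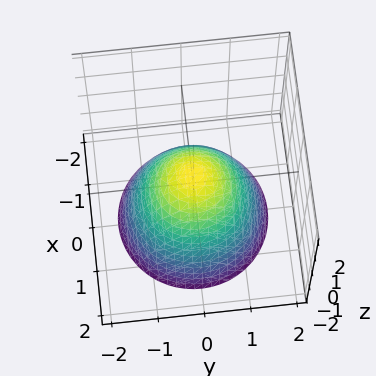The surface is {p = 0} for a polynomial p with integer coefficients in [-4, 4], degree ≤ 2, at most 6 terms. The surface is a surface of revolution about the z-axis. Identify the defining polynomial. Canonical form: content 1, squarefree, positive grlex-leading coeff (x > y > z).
2*x^2 + 2*y^2 + 2*z - 1

First, deg p = 2. The shape is more complex than any degree-1 surface.
Then, by symmetry, every cross-section ⟂ z is a circle, so x, y appear only via x² + y².
Next, from the axis intercepts and sections: a circular section at z = 0 has radius between 0 and 1.
Finally, assembling these constraints gives the stated polynomial.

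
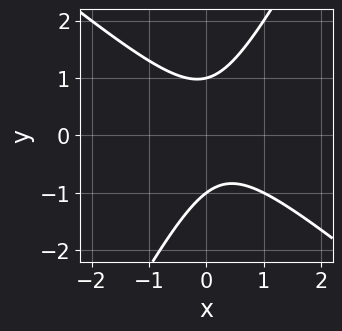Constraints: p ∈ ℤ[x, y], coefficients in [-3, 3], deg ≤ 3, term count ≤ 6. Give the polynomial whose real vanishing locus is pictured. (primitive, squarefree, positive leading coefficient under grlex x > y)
3*x^2 + 2*x*y - 2*y^2 - x + 2

(a) The degree is 2 — a generic line meets the curve in up to 2 points.
(b) Reading off the gridlines: it misses every integer gridline on the x-axis; the y-axis gridline crossings are at y ∈ {-1, 1}.
(c) The integer polynomial consistent with all of this is the stated p.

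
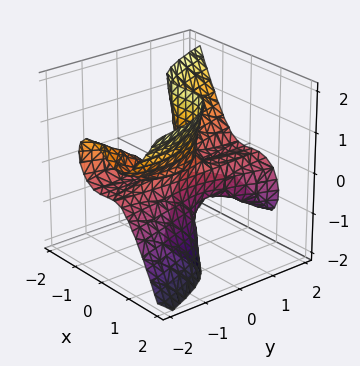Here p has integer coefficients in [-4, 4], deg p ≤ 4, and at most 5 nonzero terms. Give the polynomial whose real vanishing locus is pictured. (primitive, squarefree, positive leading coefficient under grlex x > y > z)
3*x^3 + x*y*z + y^2*z + 2*y*z^2 - 2*x^2

1. The degree is 3 — no degree-2 surface has this shape.
2. From the visible intercepts: every point of the z-axis in the box is on the surface; every point of the y-axis in the box is on the surface.
3. Assembling these constraints gives the stated polynomial.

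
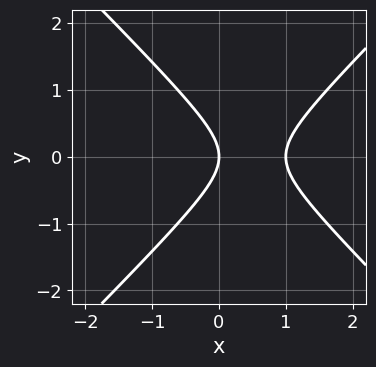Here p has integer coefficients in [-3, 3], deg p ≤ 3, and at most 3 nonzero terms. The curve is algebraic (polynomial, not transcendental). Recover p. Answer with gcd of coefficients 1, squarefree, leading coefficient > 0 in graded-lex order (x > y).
1. The degree is 2 — the shape is more complex than any degree-1 curve.
2. Symmetries: it's symmetric under y → −y, forcing even powers of y.
3. From the visible intercepts: one y-axis crossing is at y = 0; among the integer gridlines, it crosses the x-axis at x ∈ {0, 1}.
4. The integer polynomial consistent with all of this is the stated p.

x^2 - y^2 - x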